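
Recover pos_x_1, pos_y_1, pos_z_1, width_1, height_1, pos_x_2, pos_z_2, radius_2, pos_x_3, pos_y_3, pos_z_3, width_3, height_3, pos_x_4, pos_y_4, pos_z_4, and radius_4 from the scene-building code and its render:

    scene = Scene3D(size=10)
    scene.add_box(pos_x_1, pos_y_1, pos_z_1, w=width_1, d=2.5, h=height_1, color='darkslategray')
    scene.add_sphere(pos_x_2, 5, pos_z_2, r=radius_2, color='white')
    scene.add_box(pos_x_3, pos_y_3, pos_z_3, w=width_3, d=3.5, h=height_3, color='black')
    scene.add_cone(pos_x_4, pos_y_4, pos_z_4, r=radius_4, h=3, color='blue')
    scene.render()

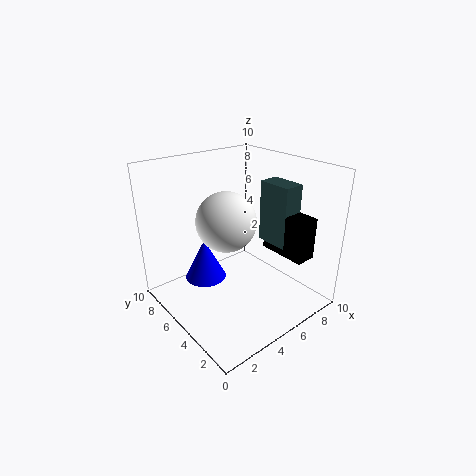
pos_x_1 = 7.5
pos_y_1 = 3
pos_z_1 = 4
width_1 = 1.5
height_1 = 4.5
pos_x_2 = 4
pos_z_2 = 6.5
radius_2 = 2
pos_x_3 = 7.5
pos_y_3 = 1.5
pos_z_3 = 3.5
width_3 = 1.5
height_3 = 3
pos_x_4 = 3.5
pos_y_4 = 7
pos_z_4 = 1.5
radius_4 = 1.5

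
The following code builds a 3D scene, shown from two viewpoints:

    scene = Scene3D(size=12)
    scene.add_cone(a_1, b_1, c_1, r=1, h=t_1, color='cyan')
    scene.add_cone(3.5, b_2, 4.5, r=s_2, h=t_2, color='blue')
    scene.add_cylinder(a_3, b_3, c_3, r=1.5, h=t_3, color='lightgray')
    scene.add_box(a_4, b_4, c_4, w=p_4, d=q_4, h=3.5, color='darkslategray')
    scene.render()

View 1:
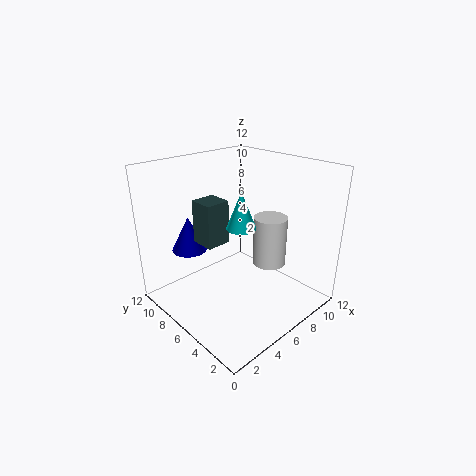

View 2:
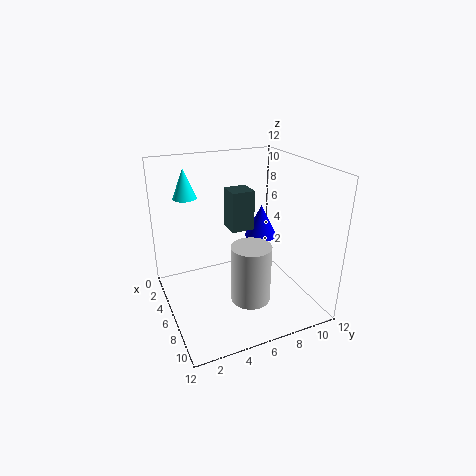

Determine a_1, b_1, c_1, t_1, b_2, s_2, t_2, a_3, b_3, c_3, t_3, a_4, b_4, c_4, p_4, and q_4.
a_1 = 3; b_1 = 2.5; c_1 = 9; t_1 = 2.5; b_2 = 9.5; s_2 = 1.5; t_2 = 3; a_3 = 9.5; b_3 = 5.5; c_3 = 2.5; t_3 = 4.5; a_4 = 3; b_4 = 6; c_4 = 6; p_4 = 2; q_4 = 2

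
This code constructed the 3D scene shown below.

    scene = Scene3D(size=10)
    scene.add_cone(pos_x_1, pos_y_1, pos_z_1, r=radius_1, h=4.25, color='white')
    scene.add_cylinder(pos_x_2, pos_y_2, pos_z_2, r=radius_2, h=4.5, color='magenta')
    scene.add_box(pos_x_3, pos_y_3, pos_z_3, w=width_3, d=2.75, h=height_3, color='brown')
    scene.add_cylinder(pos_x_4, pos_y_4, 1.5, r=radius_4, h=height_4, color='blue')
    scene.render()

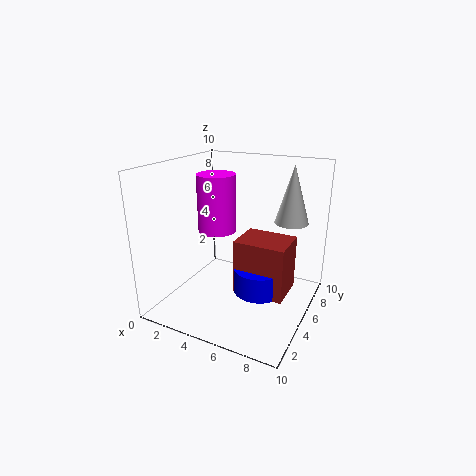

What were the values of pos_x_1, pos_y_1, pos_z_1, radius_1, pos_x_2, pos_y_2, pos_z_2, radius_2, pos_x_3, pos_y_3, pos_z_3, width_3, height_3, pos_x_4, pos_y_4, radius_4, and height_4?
pos_x_1 = 7.75, pos_y_1 = 8.25, pos_z_1 = 5.5, radius_1 = 1.25, pos_x_2 = 2, pos_y_2 = 7.25, pos_z_2 = 4.25, radius_2 = 1.5, pos_x_3 = 5.25, pos_y_3 = 3.75, pos_z_3 = 1.5, width_3 = 3.5, height_3 = 3.75, pos_x_4 = 6.75, pos_y_4 = 4.75, radius_4 = 1.75, height_4 = 1.75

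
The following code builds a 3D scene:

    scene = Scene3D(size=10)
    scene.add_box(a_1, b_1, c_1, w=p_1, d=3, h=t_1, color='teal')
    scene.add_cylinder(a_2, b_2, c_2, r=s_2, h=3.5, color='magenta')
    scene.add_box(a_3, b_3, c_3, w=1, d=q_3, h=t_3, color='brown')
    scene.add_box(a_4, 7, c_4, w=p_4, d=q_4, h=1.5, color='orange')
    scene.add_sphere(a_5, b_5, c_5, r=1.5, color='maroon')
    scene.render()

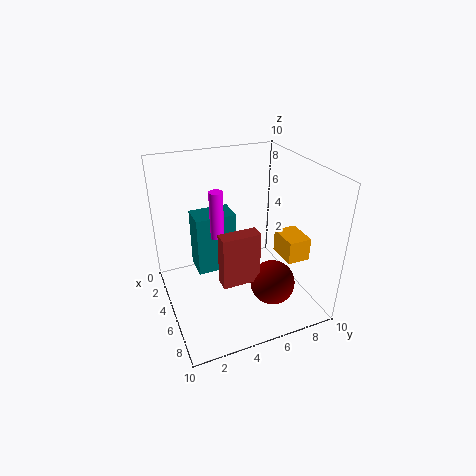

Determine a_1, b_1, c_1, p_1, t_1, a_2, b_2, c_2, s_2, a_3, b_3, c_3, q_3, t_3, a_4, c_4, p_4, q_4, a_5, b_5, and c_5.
a_1 = 1.5, b_1 = 2.5, c_1 = 1.5, p_1 = 2, t_1 = 4.5, a_2 = 3.5, b_2 = 4, c_2 = 4.5, s_2 = 0.5, a_3 = 6.5, b_3 = 3, c_3 = 3, q_3 = 2.5, t_3 = 3.5, a_4 = 6.5, c_4 = 4.5, p_4 = 2, q_4 = 1.5, a_5 = 7.5, b_5 = 6.5, c_5 = 2.5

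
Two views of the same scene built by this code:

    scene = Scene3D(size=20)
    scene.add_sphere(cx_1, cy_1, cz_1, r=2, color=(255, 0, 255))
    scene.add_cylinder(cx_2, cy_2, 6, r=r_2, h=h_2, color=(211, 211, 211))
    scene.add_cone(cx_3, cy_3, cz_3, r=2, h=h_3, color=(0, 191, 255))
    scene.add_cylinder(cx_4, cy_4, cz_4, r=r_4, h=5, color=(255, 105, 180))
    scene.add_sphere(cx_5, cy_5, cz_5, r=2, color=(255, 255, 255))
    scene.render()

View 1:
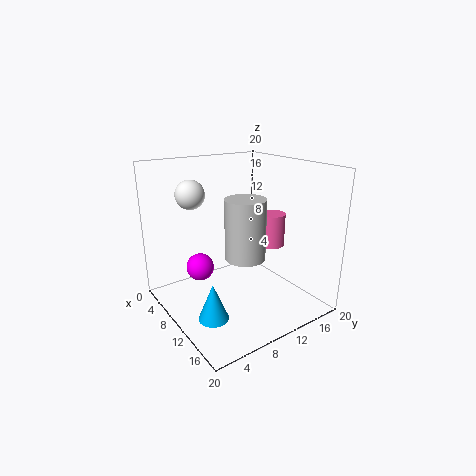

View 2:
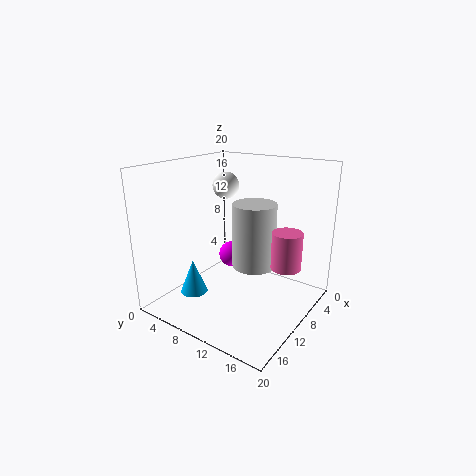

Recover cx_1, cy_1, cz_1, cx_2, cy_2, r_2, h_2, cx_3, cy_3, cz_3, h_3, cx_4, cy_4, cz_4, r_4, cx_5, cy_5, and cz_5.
cx_1 = 6, cy_1 = 6, cz_1 = 5, cx_2 = 9, cy_2 = 12, r_2 = 3, h_2 = 9, cx_3 = 13, cy_3 = 4, cz_3 = 1, h_3 = 5, cx_4 = 9, cy_4 = 17, cz_4 = 7, r_4 = 2, cx_5 = 6, cy_5 = 5, cz_5 = 16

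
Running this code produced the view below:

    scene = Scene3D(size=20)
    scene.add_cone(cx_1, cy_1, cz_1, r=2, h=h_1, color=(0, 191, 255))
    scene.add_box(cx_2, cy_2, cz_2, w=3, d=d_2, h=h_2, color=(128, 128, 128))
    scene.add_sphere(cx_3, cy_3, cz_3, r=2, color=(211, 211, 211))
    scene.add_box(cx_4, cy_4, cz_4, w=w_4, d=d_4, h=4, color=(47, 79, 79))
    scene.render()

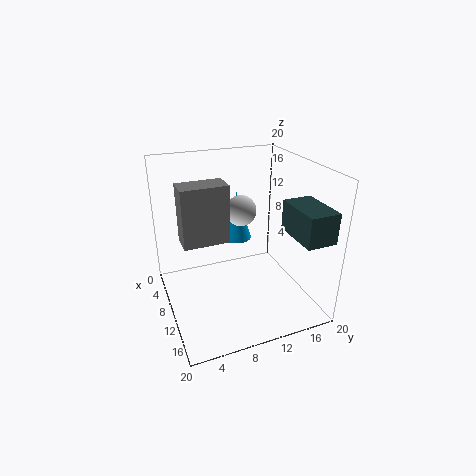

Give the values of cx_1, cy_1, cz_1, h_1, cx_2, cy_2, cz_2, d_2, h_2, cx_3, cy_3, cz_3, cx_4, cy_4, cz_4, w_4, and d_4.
cx_1 = 9.5; cy_1 = 10; cz_1 = 10; h_1 = 6.5; cx_2 = 12; cy_2 = 1.5; cz_2 = 12.5; d_2 = 5.5; h_2 = 7; cx_3 = 11; cy_3 = 10; cz_3 = 14.5; cx_4 = 13; cy_4 = 15; cz_4 = 12; w_4 = 6.5; d_4 = 4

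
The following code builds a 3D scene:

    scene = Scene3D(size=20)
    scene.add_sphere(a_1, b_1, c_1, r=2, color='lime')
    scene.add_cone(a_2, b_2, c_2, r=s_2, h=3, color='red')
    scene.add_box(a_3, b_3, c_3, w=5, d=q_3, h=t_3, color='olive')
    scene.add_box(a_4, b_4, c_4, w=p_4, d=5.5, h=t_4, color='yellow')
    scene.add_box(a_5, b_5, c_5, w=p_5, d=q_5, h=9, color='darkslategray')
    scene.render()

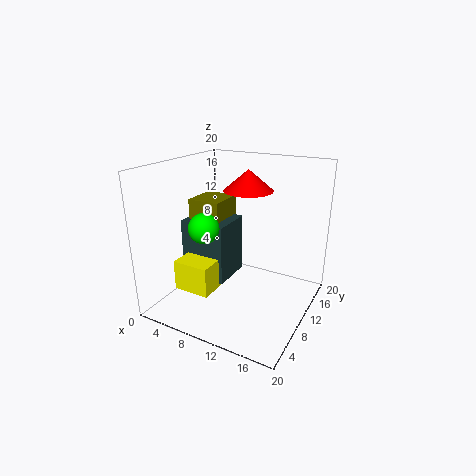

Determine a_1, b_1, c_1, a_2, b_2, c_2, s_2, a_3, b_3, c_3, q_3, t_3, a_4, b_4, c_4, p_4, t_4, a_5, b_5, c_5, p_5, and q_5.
a_1 = 7.5, b_1 = 5.5, c_1 = 12.5, a_2 = 10, b_2 = 13, c_2 = 16, s_2 = 3.5, a_3 = 1, b_3 = 11, c_3 = 7.5, q_3 = 5.5, t_3 = 6.5, a_4 = 1.5, b_4 = 6, c_4 = 1.5, p_4 = 5.5, t_4 = 4.5, a_5 = 0.5, b_5 = 9.5, c_5 = 2, p_5 = 7, q_5 = 6.5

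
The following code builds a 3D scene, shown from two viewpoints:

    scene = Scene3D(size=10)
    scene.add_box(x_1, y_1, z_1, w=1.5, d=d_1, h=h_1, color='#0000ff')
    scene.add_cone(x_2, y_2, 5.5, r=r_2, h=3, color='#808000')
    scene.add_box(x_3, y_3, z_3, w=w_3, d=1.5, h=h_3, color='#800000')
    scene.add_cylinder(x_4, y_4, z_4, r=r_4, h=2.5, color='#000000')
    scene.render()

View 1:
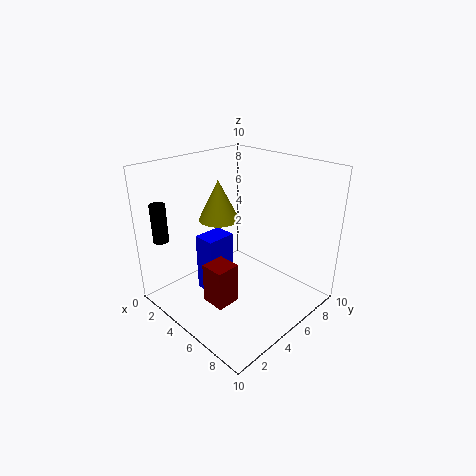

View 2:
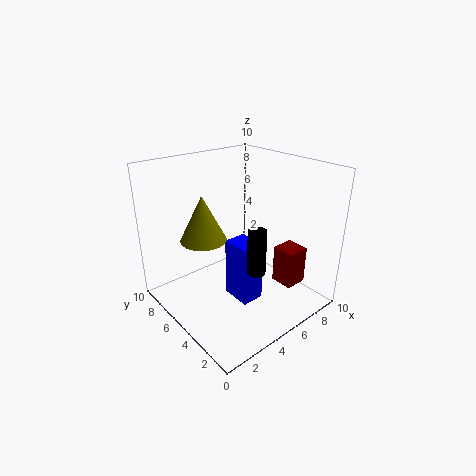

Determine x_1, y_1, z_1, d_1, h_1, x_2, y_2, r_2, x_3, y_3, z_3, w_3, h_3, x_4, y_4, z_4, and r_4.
x_1 = 3.5; y_1 = 2.5; z_1 = 1.5; d_1 = 2; h_1 = 4; x_2 = 2.5; y_2 = 5.5; r_2 = 1.5; x_3 = 6; y_3 = 1; z_3 = 2.5; w_3 = 1.5; h_3 = 2.5; x_4 = 2.5; y_4 = 0.5; z_4 = 5.5; r_4 = 0.5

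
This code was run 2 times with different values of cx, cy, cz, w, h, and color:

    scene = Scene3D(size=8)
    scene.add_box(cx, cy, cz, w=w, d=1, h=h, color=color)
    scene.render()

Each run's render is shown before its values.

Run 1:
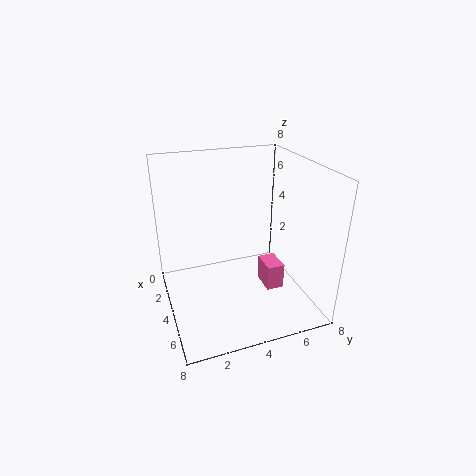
cx = 3.5; cy = 5.5; cz = 0.75; w = 1.5; h = 1.5; color = 'hotpink'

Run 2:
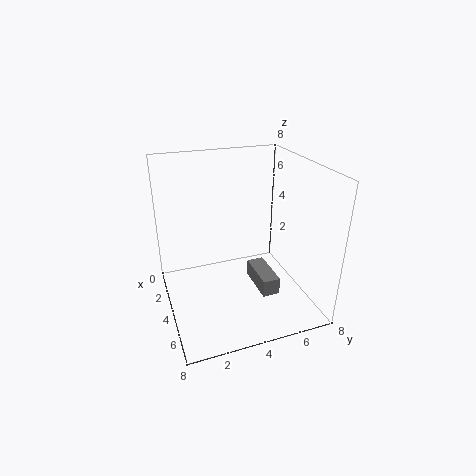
cx = 3; cy = 5; cz = 0.75; w = 2.5; h = 1; color = 'gray'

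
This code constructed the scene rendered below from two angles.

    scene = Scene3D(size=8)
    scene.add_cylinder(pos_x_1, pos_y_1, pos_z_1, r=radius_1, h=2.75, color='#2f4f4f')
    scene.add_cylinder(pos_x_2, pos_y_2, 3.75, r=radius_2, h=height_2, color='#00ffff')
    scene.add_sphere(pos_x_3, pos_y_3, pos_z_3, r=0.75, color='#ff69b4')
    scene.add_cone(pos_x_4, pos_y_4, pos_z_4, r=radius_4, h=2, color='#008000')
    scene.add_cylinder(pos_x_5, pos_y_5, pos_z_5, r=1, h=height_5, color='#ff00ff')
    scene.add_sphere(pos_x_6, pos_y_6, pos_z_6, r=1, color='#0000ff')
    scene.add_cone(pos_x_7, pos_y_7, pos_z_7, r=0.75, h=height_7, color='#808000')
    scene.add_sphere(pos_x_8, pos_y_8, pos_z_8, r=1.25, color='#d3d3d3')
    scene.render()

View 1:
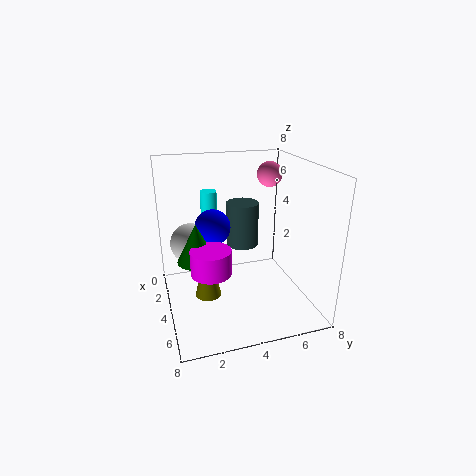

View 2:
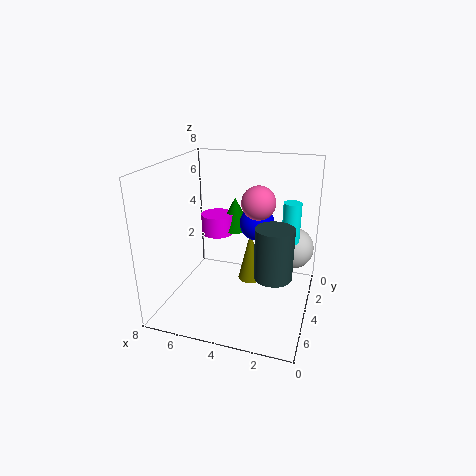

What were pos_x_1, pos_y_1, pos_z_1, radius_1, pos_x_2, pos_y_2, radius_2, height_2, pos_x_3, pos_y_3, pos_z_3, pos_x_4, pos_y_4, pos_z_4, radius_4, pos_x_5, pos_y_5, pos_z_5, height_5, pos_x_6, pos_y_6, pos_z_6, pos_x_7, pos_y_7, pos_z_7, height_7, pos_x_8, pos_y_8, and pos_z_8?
pos_x_1 = 1.75, pos_y_1 = 5, pos_z_1 = 2.5, radius_1 = 1, pos_x_2 = 1.25, pos_y_2 = 3, radius_2 = 0.5, height_2 = 2.25, pos_x_3 = 2.25, pos_y_3 = 6.5, pos_z_3 = 7, pos_x_4 = 5, pos_y_4 = 1.5, pos_z_4 = 3.5, radius_4 = 1, pos_x_5 = 6, pos_y_5 = 2, pos_z_5 = 3.25, height_5 = 1.25, pos_x_6 = 3.25, pos_y_6 = 2.75, pos_z_6 = 4.5, pos_x_7 = 3.75, pos_y_7 = 2.25, pos_z_7 = 0.5, height_7 = 3.25, pos_x_8 = 1.25, pos_y_8 = 1.75, pos_z_8 = 2.75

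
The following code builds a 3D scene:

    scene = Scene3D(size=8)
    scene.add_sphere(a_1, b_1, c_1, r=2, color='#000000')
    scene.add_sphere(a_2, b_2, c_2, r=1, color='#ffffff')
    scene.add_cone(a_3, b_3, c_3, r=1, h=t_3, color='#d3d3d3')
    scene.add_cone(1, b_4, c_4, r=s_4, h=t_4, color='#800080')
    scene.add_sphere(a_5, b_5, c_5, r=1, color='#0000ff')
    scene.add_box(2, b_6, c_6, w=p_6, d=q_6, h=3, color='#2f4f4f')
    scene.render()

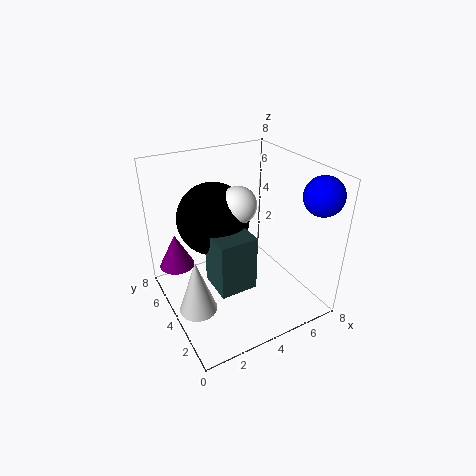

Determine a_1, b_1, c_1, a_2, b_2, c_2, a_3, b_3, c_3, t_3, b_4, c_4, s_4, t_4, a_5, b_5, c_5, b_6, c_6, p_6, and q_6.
a_1 = 3
b_1 = 5
c_1 = 5
a_2 = 4
b_2 = 4
c_2 = 6
a_3 = 1
b_3 = 3
c_3 = 1
t_3 = 3
b_4 = 6
c_4 = 2
s_4 = 1
t_4 = 2
a_5 = 7
b_5 = 1
c_5 = 7
b_6 = 2
c_6 = 2
p_6 = 2
q_6 = 2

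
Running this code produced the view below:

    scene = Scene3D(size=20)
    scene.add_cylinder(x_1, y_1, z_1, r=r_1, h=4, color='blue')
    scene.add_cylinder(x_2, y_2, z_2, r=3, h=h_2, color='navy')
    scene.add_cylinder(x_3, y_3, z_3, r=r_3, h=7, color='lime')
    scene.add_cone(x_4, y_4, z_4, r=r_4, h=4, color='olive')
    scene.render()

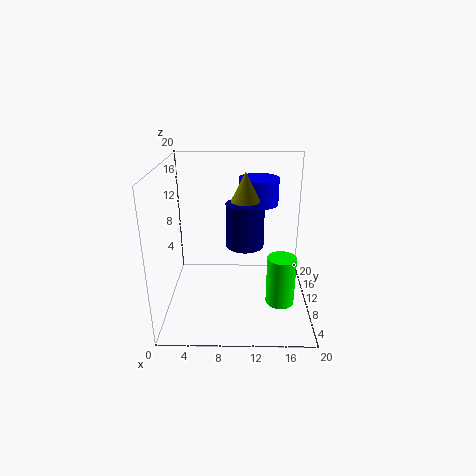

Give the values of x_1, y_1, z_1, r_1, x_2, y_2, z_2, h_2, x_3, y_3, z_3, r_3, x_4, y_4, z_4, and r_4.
x_1 = 13
y_1 = 16
z_1 = 13
r_1 = 3
x_2 = 11
y_2 = 16
z_2 = 6
h_2 = 7
x_3 = 16
y_3 = 8
z_3 = 1
r_3 = 2
x_4 = 11
y_4 = 11
z_4 = 15
r_4 = 2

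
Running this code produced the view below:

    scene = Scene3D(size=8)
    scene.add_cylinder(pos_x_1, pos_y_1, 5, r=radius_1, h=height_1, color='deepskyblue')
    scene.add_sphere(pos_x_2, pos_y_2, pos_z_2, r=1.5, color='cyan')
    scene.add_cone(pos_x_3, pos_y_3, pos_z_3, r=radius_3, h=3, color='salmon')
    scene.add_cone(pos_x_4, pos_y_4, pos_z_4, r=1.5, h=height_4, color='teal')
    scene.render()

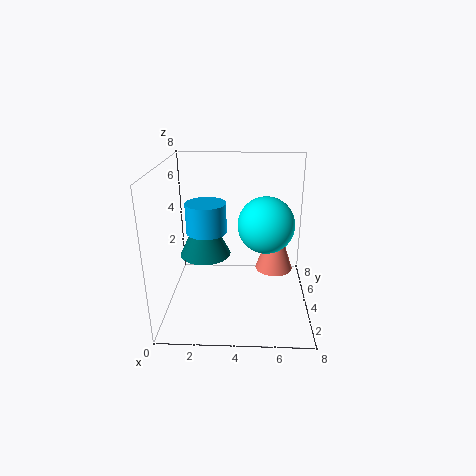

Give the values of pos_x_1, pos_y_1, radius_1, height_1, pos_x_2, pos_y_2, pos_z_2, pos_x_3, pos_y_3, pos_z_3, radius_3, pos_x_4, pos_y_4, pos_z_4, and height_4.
pos_x_1 = 2.5, pos_y_1 = 2.5, radius_1 = 1, height_1 = 1.5, pos_x_2 = 5.5, pos_y_2 = 3.5, pos_z_2 = 5, pos_x_3 = 6, pos_y_3 = 3.5, pos_z_3 = 2.5, radius_3 = 1, pos_x_4 = 2, pos_y_4 = 5, pos_z_4 = 2.5, height_4 = 3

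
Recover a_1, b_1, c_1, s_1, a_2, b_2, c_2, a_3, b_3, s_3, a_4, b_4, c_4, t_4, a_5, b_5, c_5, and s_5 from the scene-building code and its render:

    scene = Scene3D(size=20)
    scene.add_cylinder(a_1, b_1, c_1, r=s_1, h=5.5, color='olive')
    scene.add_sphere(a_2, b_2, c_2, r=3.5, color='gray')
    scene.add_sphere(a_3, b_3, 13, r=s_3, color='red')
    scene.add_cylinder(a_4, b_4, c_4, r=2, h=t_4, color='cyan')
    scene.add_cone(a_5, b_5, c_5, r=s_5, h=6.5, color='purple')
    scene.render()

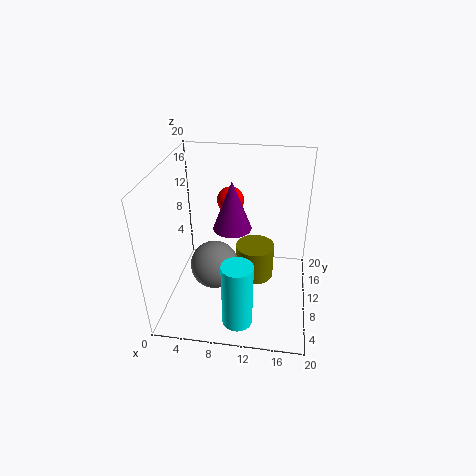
a_1 = 12; b_1 = 14.5; c_1 = 0.5; s_1 = 3; a_2 = 6.5; b_2 = 10; c_2 = 5; a_3 = 8; b_3 = 15.5; s_3 = 2; a_4 = 11; b_4 = 3; c_4 = 1.5; t_4 = 9; a_5 = 9.5; b_5 = 8.5; c_5 = 12.5; s_5 = 2.5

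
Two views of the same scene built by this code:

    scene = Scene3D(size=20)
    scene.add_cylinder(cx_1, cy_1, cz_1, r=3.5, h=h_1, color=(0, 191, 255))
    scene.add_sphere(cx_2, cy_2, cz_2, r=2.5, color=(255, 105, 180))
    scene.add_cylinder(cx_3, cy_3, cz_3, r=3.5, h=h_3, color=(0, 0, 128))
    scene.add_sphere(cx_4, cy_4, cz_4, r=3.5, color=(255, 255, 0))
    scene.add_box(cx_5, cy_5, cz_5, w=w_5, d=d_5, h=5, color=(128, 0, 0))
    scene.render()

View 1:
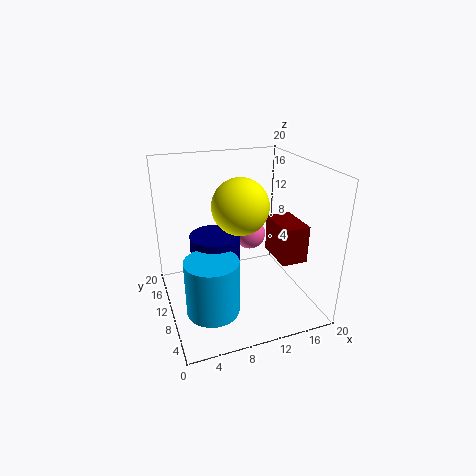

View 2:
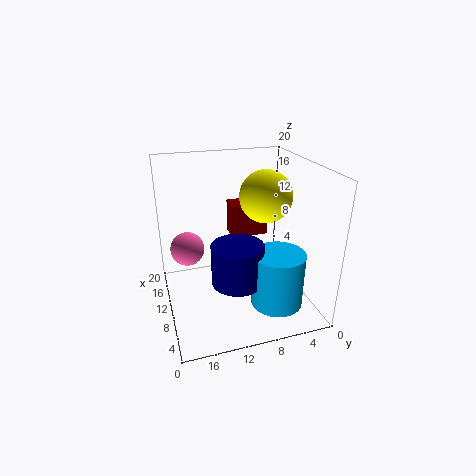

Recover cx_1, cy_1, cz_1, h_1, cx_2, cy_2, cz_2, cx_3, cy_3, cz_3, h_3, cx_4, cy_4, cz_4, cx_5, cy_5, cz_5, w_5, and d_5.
cx_1 = 5, cy_1 = 6, cz_1 = 2, h_1 = 7.5, cx_2 = 14.5, cy_2 = 16.5, cz_2 = 7, cx_3 = 7, cy_3 = 11, cz_3 = 5, h_3 = 5.5, cx_4 = 9, cy_4 = 6.5, cz_4 = 16, cx_5 = 14, cy_5 = 4, cz_5 = 8, w_5 = 3.5, d_5 = 5.5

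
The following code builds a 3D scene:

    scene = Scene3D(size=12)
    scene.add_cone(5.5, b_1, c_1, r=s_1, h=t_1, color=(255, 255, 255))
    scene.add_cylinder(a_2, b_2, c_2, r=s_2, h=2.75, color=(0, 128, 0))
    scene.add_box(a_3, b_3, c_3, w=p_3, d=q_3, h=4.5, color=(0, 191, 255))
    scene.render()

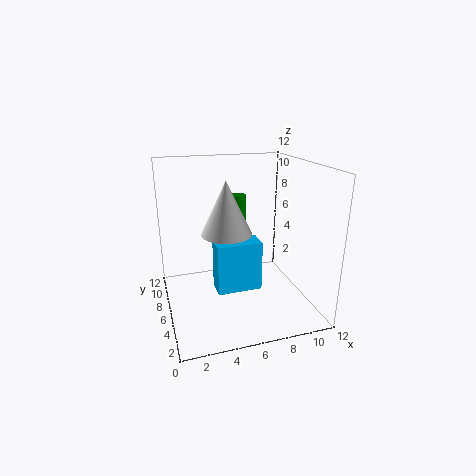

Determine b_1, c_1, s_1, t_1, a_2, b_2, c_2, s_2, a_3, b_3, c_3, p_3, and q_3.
b_1 = 7.75, c_1 = 5.75, s_1 = 2.25, t_1 = 4.75, a_2 = 6.75, b_2 = 8.5, c_2 = 6.25, s_2 = 0.75, a_3 = 4.25, b_3 = 6, c_3 = 0.75, p_3 = 4, q_3 = 2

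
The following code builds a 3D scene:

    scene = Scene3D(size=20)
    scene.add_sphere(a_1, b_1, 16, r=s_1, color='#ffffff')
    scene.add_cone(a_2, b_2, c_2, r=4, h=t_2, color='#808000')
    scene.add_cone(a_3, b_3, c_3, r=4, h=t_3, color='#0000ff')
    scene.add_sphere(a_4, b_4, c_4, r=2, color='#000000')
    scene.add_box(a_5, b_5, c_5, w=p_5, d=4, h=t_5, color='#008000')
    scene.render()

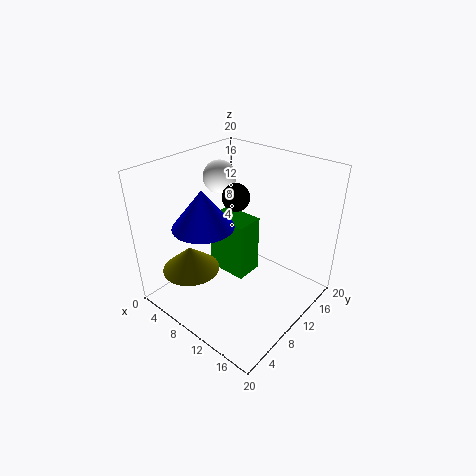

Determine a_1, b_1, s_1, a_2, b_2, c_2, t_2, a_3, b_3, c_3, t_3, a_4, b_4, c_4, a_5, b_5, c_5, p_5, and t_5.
a_1 = 3
b_1 = 14
s_1 = 2.5
a_2 = 5.5
b_2 = 5
c_2 = 5.5
t_2 = 3.5
a_3 = 8
b_3 = 5.5
c_3 = 13
t_3 = 5
a_4 = 7.5
b_4 = 12.5
c_4 = 14.5
a_5 = 5
b_5 = 9.5
c_5 = 3.5
p_5 = 6
t_5 = 8.5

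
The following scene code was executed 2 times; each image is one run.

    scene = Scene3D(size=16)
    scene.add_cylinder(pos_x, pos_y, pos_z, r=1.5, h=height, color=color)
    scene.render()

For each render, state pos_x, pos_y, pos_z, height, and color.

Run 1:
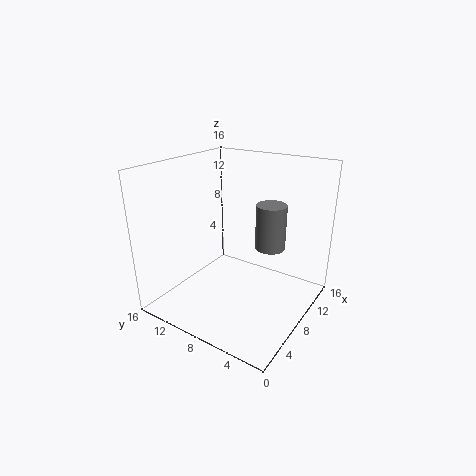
pos_x = 7
pos_y = 3.5
pos_z = 8.5
height = 4.5
color = 'gray'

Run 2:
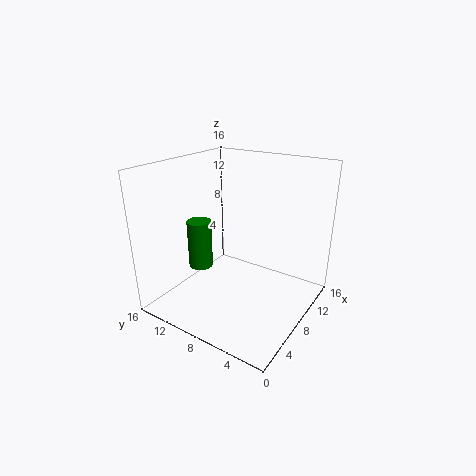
pos_x = 8.5
pos_y = 14
pos_z = 2.5
height = 6
color = 'green'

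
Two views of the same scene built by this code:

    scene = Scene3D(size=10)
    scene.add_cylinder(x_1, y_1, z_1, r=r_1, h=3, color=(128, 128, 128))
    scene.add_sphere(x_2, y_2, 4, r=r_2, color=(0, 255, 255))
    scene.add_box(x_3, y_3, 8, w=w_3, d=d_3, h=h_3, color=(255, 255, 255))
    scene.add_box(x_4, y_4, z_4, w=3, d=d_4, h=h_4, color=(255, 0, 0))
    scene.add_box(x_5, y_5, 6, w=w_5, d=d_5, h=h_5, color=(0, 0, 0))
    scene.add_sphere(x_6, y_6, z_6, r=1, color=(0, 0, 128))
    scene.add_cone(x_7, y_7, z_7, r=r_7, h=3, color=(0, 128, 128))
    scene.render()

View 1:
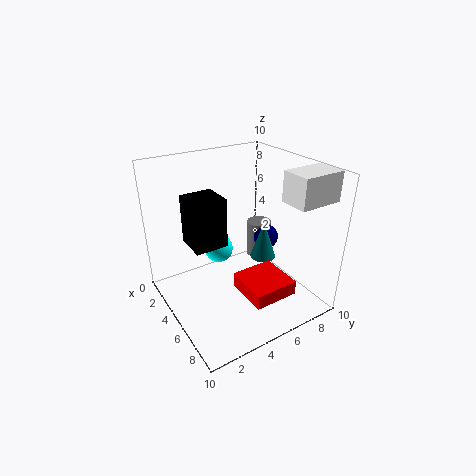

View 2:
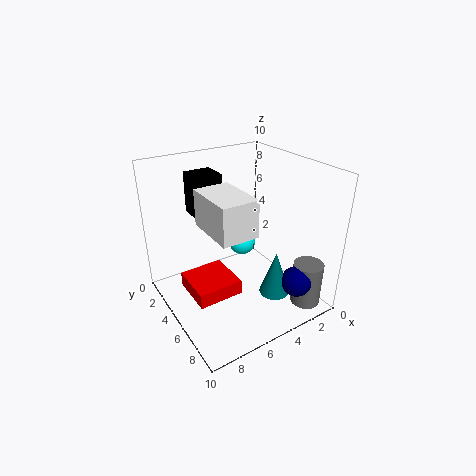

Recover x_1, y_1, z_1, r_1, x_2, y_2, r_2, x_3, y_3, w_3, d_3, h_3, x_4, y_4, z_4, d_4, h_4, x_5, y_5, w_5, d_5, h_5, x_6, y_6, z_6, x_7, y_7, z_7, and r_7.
x_1 = 2
y_1 = 9
z_1 = 1
r_1 = 1
x_2 = 4
y_2 = 4
r_2 = 1
x_3 = 7
y_3 = 7
w_3 = 2
d_3 = 3
h_3 = 2
x_4 = 6
y_4 = 4
z_4 = 2
d_4 = 3
h_4 = 1
x_5 = 5
y_5 = 1
w_5 = 2
d_5 = 2
h_5 = 3
x_6 = 3
y_6 = 9
z_6 = 3
x_7 = 4
y_7 = 8
z_7 = 2
r_7 = 1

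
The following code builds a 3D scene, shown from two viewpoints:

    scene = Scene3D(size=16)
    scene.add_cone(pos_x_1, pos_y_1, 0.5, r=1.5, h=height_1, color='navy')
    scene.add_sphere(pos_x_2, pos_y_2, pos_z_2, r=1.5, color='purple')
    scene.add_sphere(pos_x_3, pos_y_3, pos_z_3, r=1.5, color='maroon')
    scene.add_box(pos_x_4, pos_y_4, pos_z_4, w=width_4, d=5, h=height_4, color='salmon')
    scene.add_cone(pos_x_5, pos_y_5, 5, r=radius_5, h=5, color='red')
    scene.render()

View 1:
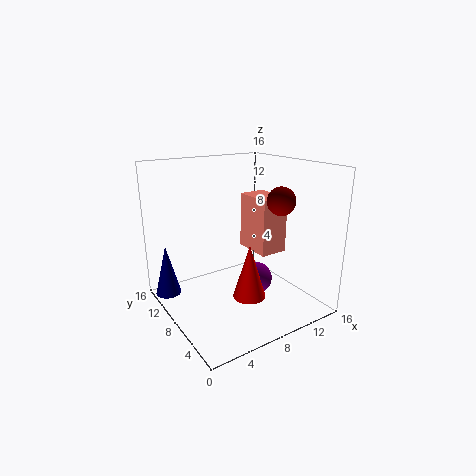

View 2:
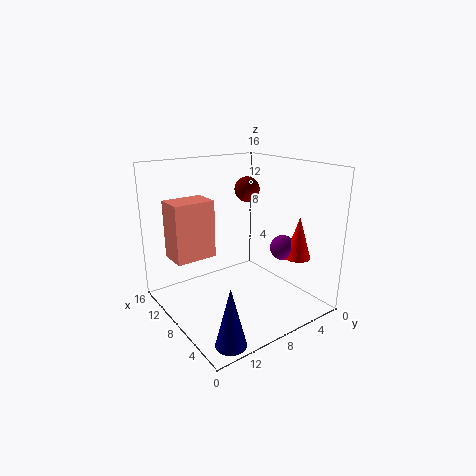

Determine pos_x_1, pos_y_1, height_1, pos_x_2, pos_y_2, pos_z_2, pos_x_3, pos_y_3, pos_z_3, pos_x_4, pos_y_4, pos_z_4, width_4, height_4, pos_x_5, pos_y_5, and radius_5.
pos_x_1 = 1.5, pos_y_1 = 13.5, height_1 = 6, pos_x_2 = 6.5, pos_y_2 = 2.5, pos_z_2 = 6, pos_x_3 = 11, pos_y_3 = 4.5, pos_z_3 = 12.5, pos_x_4 = 12, pos_y_4 = 8.5, pos_z_4 = 4.5, width_4 = 3.5, height_4 = 7, pos_x_5 = 5, pos_y_5 = 1.5, radius_5 = 1.5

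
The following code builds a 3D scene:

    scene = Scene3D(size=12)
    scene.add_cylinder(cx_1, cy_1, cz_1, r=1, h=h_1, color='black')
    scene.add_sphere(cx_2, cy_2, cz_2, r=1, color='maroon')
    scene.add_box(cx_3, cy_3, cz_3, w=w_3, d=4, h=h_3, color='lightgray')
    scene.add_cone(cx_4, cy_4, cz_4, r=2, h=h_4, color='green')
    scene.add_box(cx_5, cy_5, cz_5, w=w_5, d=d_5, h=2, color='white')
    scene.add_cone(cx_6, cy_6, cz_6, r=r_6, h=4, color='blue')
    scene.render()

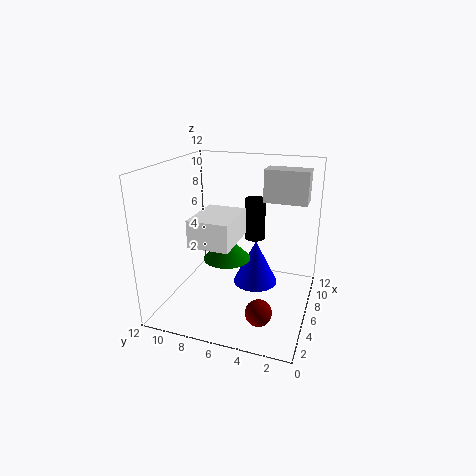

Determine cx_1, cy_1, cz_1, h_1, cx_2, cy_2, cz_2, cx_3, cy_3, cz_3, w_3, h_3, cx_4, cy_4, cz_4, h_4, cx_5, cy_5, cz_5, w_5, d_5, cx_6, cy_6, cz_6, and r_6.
cx_1 = 11
cy_1 = 6
cz_1 = 4
h_1 = 4
cx_2 = 2
cy_2 = 3
cz_2 = 2
cx_3 = 10
cy_3 = 1
cz_3 = 8
w_3 = 2
h_3 = 3
cx_4 = 6
cy_4 = 7
cz_4 = 4
h_4 = 2
cx_5 = 1
cy_5 = 5
cz_5 = 7
w_5 = 4
d_5 = 3
cx_6 = 8
cy_6 = 5
cz_6 = 1
r_6 = 2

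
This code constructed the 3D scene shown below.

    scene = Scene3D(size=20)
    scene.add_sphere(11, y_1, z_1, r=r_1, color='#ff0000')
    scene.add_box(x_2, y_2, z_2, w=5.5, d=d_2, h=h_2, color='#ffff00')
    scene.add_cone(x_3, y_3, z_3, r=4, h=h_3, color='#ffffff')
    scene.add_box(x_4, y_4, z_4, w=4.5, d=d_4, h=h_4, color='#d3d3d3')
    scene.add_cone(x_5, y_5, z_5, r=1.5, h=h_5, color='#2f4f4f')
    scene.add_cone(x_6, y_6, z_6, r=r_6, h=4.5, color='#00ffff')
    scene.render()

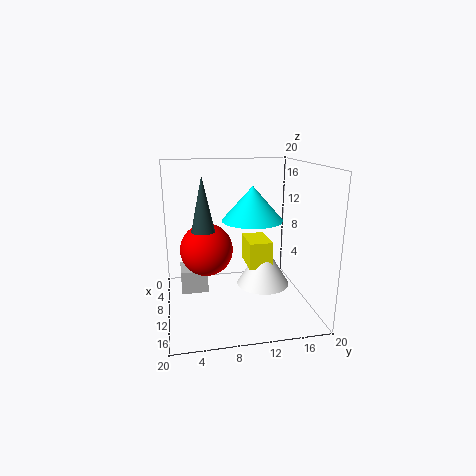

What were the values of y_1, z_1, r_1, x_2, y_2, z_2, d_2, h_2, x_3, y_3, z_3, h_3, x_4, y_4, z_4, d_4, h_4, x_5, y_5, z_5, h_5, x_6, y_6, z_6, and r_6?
y_1 = 5.5, z_1 = 9, r_1 = 3.5, x_2 = 3.5, y_2 = 12, z_2 = 4.5, d_2 = 3.5, h_2 = 4, x_3 = 7.5, y_3 = 14.5, z_3 = 1.5, h_3 = 6.5, x_4 = 2.5, y_4 = 2, z_4 = 0.5, d_4 = 4, h_4 = 3.5, x_5 = 12.5, y_5 = 5, z_5 = 12, h_5 = 7, x_6 = 12, y_6 = 11.5, z_6 = 13, r_6 = 4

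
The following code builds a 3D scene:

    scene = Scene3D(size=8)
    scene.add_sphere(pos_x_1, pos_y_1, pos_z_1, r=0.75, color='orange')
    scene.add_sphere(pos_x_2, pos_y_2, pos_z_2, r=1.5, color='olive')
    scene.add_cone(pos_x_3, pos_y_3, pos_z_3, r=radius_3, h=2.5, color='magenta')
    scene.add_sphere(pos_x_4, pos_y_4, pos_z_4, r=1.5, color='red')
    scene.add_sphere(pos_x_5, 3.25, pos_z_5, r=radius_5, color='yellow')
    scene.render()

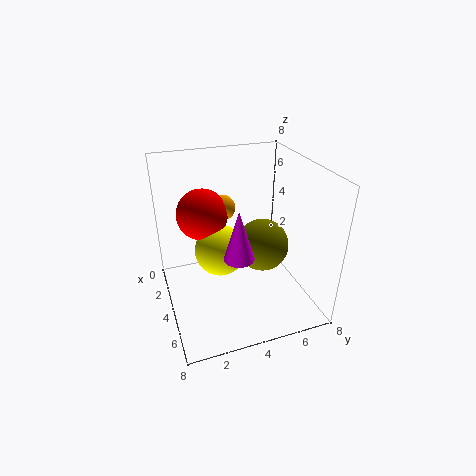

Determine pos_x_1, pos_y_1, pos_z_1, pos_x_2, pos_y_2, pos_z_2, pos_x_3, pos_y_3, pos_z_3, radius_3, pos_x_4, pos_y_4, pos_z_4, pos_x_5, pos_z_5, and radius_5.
pos_x_1 = 2
pos_y_1 = 3.75
pos_z_1 = 5
pos_x_2 = 4
pos_y_2 = 5.5
pos_z_2 = 3.25
pos_x_3 = 6.25
pos_y_3 = 3.25
pos_z_3 = 4.25
radius_3 = 0.75
pos_x_4 = 2
pos_y_4 = 2.5
pos_z_4 = 4.75
pos_x_5 = 3
pos_z_5 = 2.75
radius_5 = 1.5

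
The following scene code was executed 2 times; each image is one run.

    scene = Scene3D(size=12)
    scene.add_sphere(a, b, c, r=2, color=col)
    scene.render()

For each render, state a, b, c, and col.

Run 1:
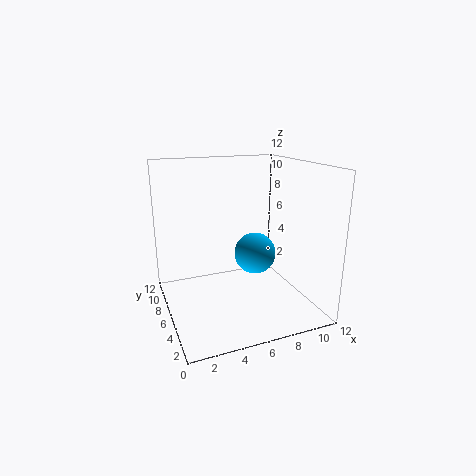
a = 9, b = 9, c = 3, col = 'deepskyblue'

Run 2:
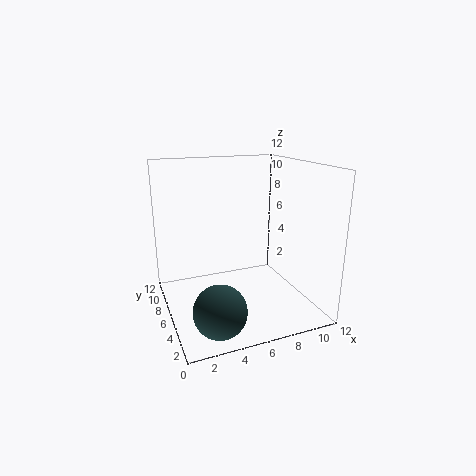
a = 3, b = 2, c = 2, col = 'darkslategray'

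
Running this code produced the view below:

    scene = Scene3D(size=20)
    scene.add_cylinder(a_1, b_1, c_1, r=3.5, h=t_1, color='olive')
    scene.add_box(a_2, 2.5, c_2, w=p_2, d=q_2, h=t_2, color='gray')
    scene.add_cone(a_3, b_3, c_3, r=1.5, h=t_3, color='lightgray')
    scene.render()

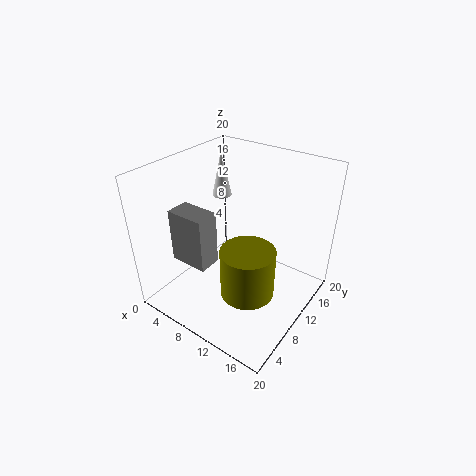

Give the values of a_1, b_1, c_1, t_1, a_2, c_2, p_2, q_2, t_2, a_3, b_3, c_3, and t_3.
a_1 = 14; b_1 = 6.5; c_1 = 5; t_1 = 6.5; a_2 = 5; c_2 = 9; p_2 = 5; q_2 = 3; t_2 = 7; a_3 = 3; b_3 = 15.5; c_3 = 12.5; t_3 = 7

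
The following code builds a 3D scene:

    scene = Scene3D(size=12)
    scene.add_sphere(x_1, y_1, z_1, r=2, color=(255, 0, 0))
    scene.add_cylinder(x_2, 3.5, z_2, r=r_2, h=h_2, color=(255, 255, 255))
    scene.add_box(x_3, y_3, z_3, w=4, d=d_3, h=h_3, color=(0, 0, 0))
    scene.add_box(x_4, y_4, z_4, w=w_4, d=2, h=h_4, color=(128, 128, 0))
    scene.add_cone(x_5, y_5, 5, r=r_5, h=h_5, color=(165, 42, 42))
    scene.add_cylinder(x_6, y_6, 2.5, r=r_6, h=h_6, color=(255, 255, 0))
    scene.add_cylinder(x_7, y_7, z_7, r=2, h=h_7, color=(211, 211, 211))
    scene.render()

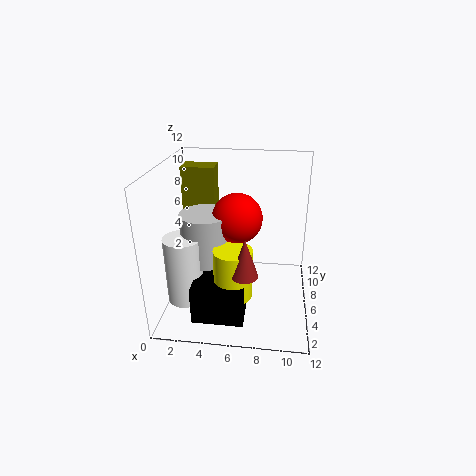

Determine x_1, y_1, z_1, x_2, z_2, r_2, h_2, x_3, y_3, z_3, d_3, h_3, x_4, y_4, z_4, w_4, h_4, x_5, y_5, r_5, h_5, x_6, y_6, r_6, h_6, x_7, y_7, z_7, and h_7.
x_1 = 6, y_1 = 5.5, z_1 = 8, x_2 = 2, z_2 = 1.5, r_2 = 1.5, h_2 = 5.5, x_3 = 3, y_3 = 1, z_3 = 1, d_3 = 3, h_3 = 3, x_4 = 0.5, y_4 = 9, z_4 = 5.5, w_4 = 3, h_4 = 5.5, x_5 = 7, y_5 = 2, r_5 = 1, h_5 = 3, x_6 = 6, y_6 = 3, r_6 = 1.5, h_6 = 4, x_7 = 3.5, y_7 = 5, z_7 = 4.5, h_7 = 4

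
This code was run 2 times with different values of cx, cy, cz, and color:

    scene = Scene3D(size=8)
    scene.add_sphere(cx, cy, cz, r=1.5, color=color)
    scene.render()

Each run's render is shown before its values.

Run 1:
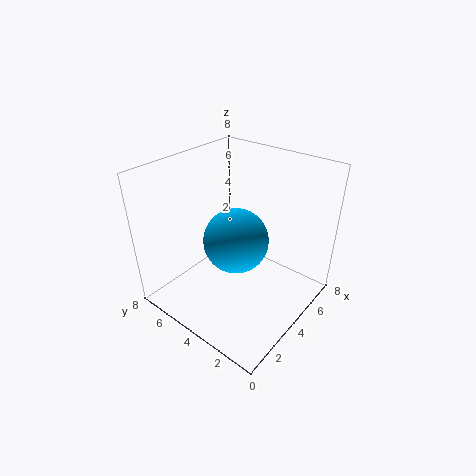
cx = 2; cy = 2.5; cz = 5.5; color = 'deepskyblue'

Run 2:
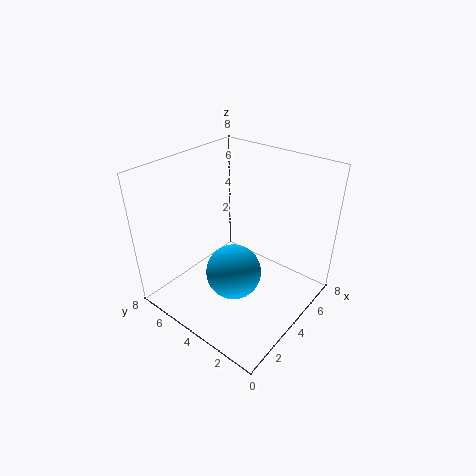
cx = 3; cy = 3.5; cz = 2.5; color = 'deepskyblue'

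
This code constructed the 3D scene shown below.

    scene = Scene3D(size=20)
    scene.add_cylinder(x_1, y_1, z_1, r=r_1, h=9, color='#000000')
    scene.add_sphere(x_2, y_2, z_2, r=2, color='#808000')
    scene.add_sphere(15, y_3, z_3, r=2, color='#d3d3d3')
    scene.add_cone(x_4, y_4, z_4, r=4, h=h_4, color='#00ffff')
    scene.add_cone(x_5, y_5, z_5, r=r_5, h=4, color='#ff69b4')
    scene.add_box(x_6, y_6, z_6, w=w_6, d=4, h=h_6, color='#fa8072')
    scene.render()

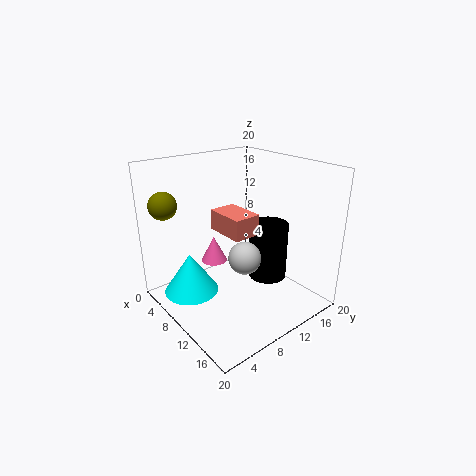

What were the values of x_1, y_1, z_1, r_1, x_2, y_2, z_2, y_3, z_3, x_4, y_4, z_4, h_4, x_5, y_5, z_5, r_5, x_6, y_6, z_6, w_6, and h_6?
x_1 = 9
y_1 = 17
z_1 = 1
r_1 = 3
x_2 = 2
y_2 = 3
z_2 = 14
y_3 = 7
z_3 = 10
x_4 = 5
y_4 = 5
z_4 = 1
h_4 = 6
x_5 = 4
y_5 = 10
z_5 = 4
r_5 = 2
x_6 = 5
y_6 = 9
z_6 = 10
w_6 = 6
h_6 = 3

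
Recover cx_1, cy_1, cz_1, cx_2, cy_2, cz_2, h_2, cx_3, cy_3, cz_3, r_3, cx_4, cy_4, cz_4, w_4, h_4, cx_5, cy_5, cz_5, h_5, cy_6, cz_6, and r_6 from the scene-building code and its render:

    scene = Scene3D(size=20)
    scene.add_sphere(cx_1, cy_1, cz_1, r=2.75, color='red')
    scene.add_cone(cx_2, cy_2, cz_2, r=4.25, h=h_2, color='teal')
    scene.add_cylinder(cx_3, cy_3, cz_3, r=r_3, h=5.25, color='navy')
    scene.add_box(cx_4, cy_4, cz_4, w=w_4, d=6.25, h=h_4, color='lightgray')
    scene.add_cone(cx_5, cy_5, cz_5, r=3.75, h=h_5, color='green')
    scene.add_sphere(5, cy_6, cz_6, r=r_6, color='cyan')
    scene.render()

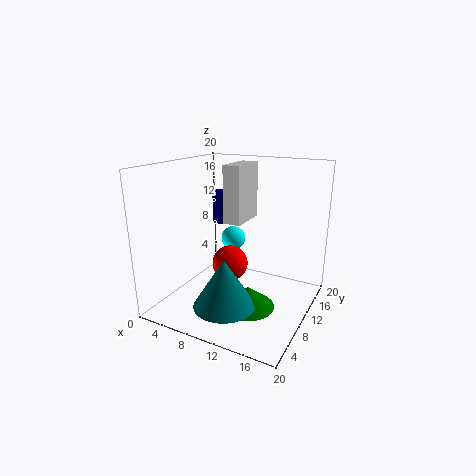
cx_1 = 7, cy_1 = 13, cz_1 = 4.25, cx_2 = 10, cy_2 = 6, cz_2 = 1.5, h_2 = 6.75, cx_3 = 2.5, cy_3 = 18.25, cz_3 = 9, r_3 = 1.5, cx_4 = 5.75, cy_4 = 13.25, cz_4 = 10.5, w_4 = 2.75, h_4 = 8.75, cx_5 = 12.25, cy_5 = 8.75, cz_5 = 0.5, h_5 = 3, cy_6 = 17.75, cz_6 = 6.5, r_6 = 2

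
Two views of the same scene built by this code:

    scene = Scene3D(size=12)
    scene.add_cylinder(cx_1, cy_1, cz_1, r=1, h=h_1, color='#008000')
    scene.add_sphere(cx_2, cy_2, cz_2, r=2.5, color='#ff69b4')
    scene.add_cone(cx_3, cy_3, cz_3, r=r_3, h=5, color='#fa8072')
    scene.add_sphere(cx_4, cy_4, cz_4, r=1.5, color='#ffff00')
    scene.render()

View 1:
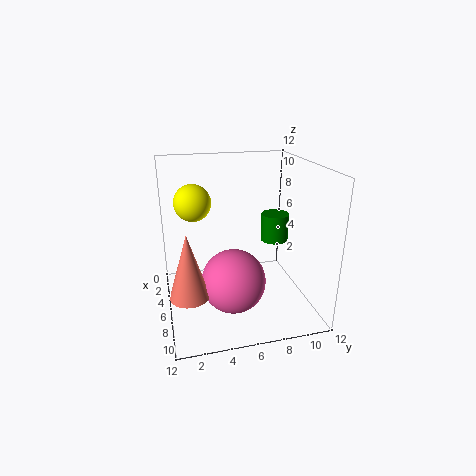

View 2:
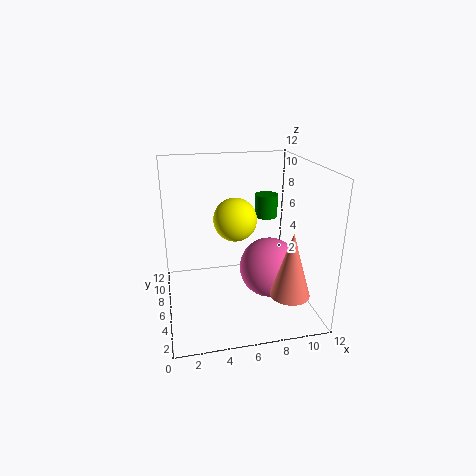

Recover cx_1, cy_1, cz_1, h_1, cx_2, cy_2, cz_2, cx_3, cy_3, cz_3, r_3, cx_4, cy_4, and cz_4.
cx_1 = 9; cy_1 = 8; cz_1 = 7; h_1 = 2; cx_2 = 8.5; cy_2 = 5; cz_2 = 3.5; cx_3 = 9; cy_3 = 1.5; cz_3 = 3; r_3 = 1.5; cx_4 = 5; cy_4 = 2.5; cz_4 = 9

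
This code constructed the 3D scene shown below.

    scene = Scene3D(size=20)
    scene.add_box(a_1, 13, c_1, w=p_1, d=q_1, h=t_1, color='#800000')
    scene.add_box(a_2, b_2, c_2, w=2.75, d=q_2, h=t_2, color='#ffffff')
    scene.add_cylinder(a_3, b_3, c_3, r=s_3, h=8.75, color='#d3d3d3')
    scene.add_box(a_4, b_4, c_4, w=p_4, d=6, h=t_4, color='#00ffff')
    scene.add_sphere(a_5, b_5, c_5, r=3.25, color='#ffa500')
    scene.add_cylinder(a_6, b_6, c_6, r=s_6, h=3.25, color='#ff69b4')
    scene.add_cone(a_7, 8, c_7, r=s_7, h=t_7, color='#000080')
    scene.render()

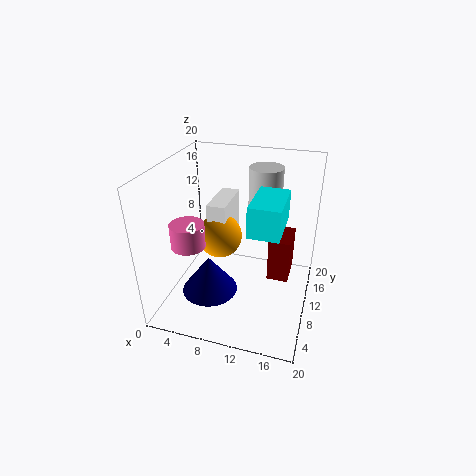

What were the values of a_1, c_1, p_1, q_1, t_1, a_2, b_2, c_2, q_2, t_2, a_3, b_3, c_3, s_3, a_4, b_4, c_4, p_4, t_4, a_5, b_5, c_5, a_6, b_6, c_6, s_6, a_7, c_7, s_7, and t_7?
a_1 = 13.75; c_1 = 1.5; p_1 = 3.25; q_1 = 5.25; t_1 = 6.75; a_2 = 5; b_2 = 11; c_2 = 6; q_2 = 7; t_2 = 7.75; a_3 = 12.25; b_3 = 16.5; c_3 = 9.5; s_3 = 2.5; a_4 = 13.5; b_4 = 1.5; c_4 = 15.5; p_4 = 3.5; t_4 = 3.5; a_5 = 6.5; b_5 = 12.25; c_5 = 8.5; a_6 = 4.5; b_6 = 5.75; c_6 = 10.25; s_6 = 2.25; a_7 = 6.25; c_7 = 1.75; s_7 = 4; t_7 = 5.5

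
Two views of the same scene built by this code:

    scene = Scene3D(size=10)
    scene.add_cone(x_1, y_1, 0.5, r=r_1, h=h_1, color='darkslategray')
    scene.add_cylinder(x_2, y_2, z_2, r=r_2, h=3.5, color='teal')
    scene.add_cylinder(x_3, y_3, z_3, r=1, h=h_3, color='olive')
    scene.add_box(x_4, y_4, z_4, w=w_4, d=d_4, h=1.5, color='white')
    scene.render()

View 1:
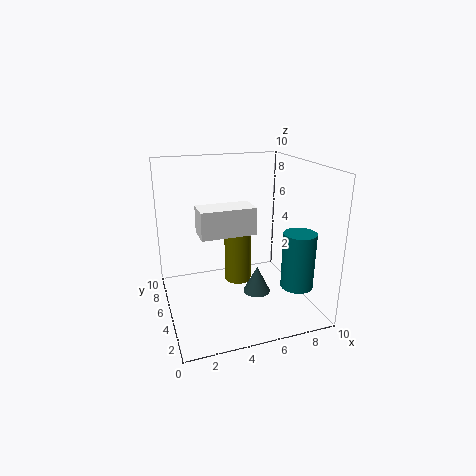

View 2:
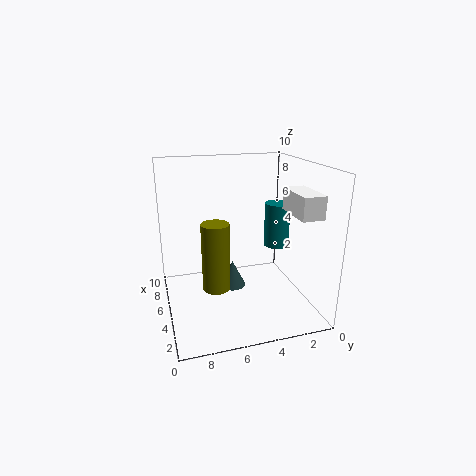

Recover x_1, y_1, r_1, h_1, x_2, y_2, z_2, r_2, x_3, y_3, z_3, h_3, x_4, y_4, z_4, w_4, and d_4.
x_1 = 6.5, y_1 = 5, r_1 = 1, h_1 = 2, x_2 = 7.5, y_2 = 1, z_2 = 3, r_2 = 1, x_3 = 5.5, y_3 = 6.5, z_3 = 1, h_3 = 5, x_4 = 1.5, y_4 = 0.5, z_4 = 7, w_4 = 3, d_4 = 1.5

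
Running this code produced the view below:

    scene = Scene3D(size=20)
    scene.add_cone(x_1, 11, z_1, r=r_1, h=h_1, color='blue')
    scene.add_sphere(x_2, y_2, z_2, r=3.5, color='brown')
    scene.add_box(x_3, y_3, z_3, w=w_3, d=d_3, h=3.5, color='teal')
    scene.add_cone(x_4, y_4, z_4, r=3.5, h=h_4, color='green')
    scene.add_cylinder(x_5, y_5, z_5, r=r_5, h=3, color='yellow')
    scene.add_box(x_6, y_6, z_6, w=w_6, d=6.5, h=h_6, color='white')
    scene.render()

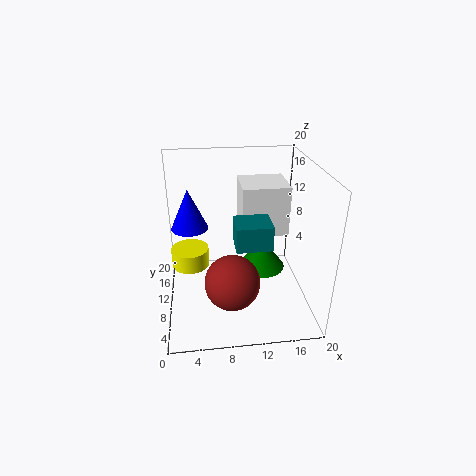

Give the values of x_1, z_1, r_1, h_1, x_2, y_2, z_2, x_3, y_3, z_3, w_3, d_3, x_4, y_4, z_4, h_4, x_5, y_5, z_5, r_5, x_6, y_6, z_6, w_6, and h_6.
x_1 = 3.5
z_1 = 11.5
r_1 = 2.5
h_1 = 5.5
x_2 = 8.5
y_2 = 4
z_2 = 7
x_3 = 9.5
y_3 = 7.5
z_3 = 9
w_3 = 5
d_3 = 4.5
x_4 = 14
y_4 = 12.5
z_4 = 3.5
h_4 = 4.5
x_5 = 3
y_5 = 16.5
z_5 = 2
r_5 = 3
x_6 = 11
y_6 = 12.5
z_6 = 8.5
w_6 = 7
h_6 = 7.5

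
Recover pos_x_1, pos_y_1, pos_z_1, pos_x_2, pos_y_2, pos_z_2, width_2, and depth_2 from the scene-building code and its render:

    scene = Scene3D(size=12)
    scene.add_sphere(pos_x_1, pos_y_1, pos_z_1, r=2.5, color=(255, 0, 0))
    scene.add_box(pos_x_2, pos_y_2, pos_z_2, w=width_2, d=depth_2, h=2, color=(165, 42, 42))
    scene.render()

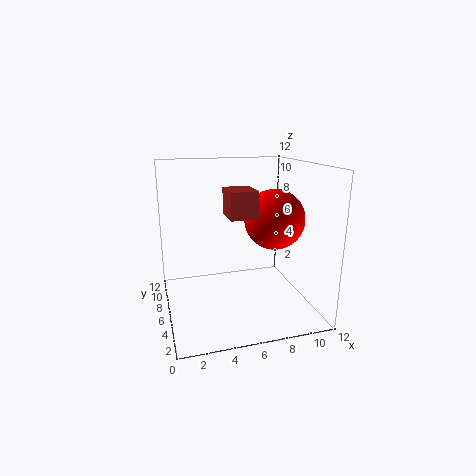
pos_x_1 = 9, pos_y_1 = 5.5, pos_z_1 = 7.5, pos_x_2 = 4.5, pos_y_2 = 2.5, pos_z_2 = 8.5, width_2 = 2, depth_2 = 2.5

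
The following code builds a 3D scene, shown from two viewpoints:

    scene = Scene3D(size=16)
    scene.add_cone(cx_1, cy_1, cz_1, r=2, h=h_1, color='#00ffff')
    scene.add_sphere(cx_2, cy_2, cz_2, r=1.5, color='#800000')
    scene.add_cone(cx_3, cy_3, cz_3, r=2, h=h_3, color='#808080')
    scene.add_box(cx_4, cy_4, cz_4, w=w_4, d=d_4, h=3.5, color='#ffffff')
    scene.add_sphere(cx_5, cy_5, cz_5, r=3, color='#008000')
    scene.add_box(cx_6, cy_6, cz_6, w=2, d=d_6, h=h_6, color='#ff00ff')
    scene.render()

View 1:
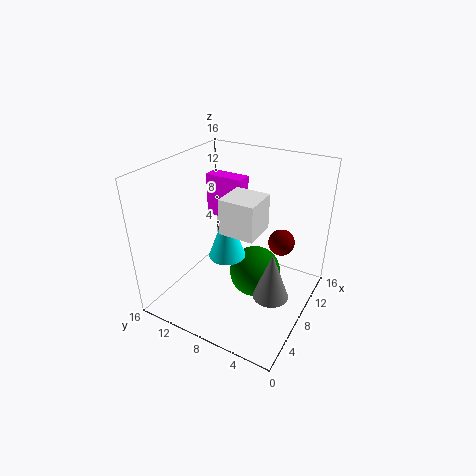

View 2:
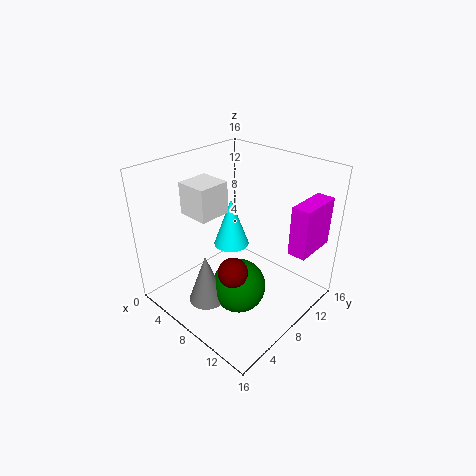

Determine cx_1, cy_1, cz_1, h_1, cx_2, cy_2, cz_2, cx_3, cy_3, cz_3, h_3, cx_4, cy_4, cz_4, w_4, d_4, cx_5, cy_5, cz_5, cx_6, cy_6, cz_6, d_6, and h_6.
cx_1 = 6.5; cy_1 = 8.5; cz_1 = 6.5; h_1 = 5.5; cx_2 = 11; cy_2 = 4; cz_2 = 7; cx_3 = 7.5; cy_3 = 3.5; cz_3 = 2; h_3 = 5.5; cx_4 = 3.5; cy_4 = 4; cz_4 = 11; w_4 = 3.5; d_4 = 3.5; cx_5 = 9.5; cy_5 = 6.5; cz_5 = 3; cx_6 = 13; cy_6 = 10.5; cz_6 = 7; d_6 = 5; h_6 = 5.5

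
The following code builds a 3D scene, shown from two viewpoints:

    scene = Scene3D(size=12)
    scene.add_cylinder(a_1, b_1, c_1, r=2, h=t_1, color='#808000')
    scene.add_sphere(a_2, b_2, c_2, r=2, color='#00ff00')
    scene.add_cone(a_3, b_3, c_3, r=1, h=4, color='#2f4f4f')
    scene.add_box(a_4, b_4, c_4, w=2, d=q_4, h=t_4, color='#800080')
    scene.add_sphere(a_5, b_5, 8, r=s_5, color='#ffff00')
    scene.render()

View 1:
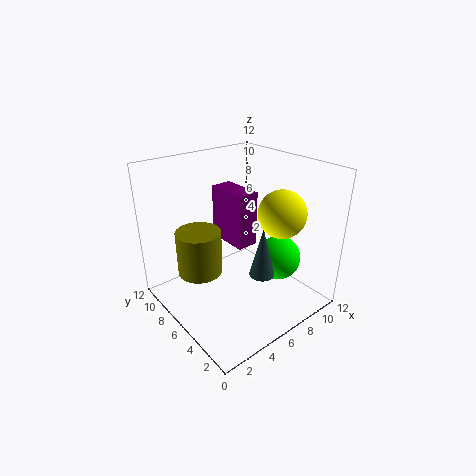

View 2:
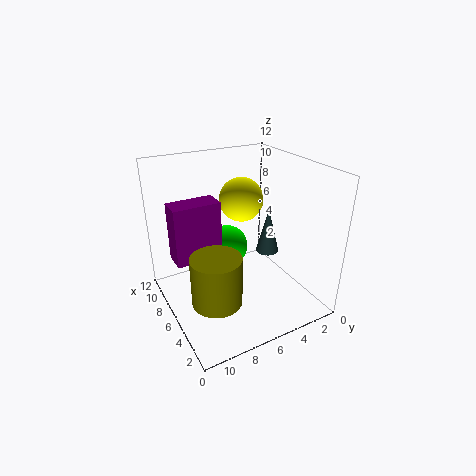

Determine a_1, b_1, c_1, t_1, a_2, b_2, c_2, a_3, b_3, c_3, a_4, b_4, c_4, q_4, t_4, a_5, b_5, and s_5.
a_1 = 4
b_1 = 9
c_1 = 2
t_1 = 4
a_2 = 10
b_2 = 5
c_2 = 3
a_3 = 6
b_3 = 3
c_3 = 4
a_4 = 7
b_4 = 7
c_4 = 4
q_4 = 4
t_4 = 5
a_5 = 9
b_5 = 4
s_5 = 2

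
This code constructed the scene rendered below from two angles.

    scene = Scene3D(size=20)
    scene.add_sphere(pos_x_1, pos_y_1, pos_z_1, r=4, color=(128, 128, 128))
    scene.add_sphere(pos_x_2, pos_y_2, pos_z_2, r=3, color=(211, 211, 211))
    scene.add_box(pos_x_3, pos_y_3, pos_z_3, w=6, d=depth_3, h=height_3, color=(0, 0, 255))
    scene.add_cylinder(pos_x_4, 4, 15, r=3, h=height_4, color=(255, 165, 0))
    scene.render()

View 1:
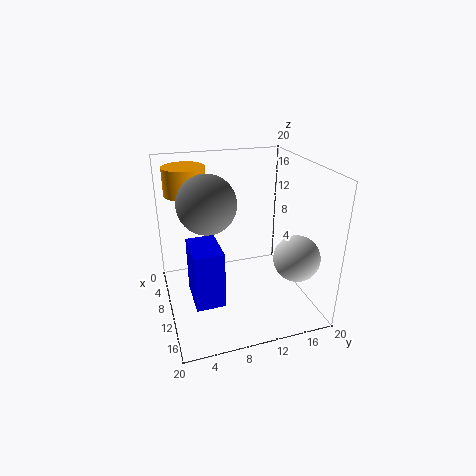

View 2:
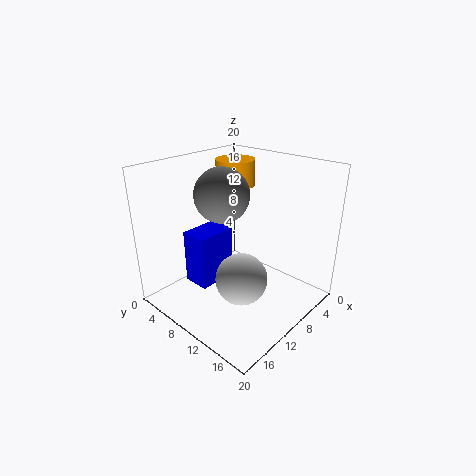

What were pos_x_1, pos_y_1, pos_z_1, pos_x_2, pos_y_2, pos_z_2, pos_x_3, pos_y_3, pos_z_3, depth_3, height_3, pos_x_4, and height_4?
pos_x_1 = 9, pos_y_1 = 6, pos_z_1 = 15, pos_x_2 = 16, pos_y_2 = 16, pos_z_2 = 9, pos_x_3 = 8, pos_y_3 = 3, pos_z_3 = 2, depth_3 = 4, height_3 = 8, pos_x_4 = 4, height_4 = 4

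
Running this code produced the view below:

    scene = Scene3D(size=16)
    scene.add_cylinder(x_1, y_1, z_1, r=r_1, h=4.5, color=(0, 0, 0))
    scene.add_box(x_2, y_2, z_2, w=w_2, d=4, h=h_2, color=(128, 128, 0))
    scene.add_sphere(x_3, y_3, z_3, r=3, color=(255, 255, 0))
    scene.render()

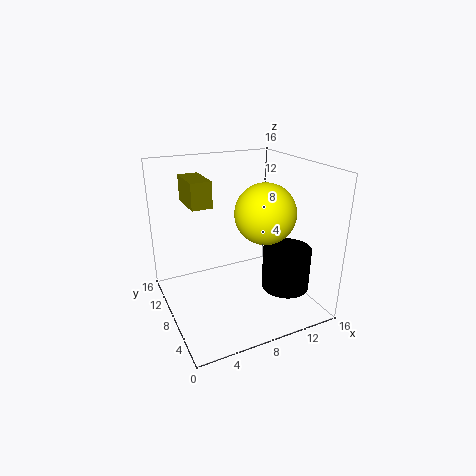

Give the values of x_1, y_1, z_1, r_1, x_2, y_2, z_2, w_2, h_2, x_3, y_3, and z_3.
x_1 = 11.5; y_1 = 3.5; z_1 = 3.5; r_1 = 2.5; x_2 = 2; y_2 = 5; z_2 = 13; w_2 = 2; h_2 = 2.5; x_3 = 9; y_3 = 4; z_3 = 12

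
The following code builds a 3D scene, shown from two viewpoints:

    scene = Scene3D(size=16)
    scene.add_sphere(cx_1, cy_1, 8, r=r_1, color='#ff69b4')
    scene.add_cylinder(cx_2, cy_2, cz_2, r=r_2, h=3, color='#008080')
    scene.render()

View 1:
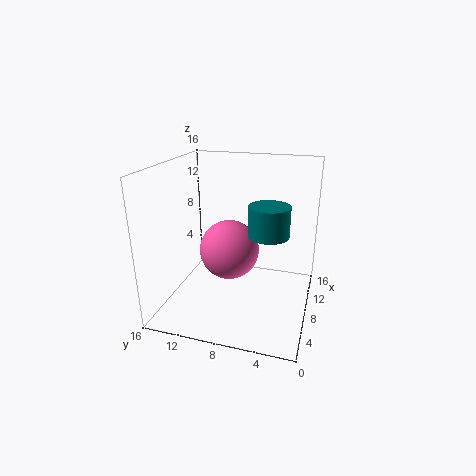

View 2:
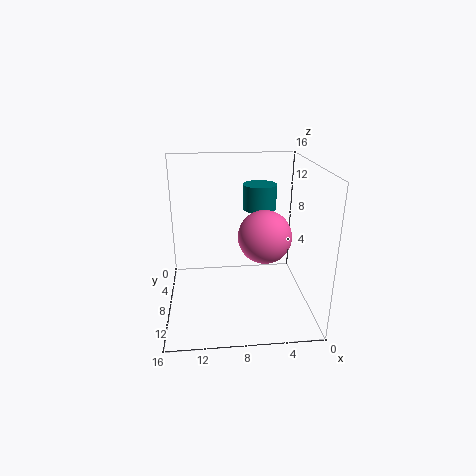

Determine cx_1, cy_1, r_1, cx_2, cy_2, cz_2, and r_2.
cx_1 = 5; cy_1 = 8; r_1 = 3; cx_2 = 5; cy_2 = 4; cz_2 = 10; r_2 = 2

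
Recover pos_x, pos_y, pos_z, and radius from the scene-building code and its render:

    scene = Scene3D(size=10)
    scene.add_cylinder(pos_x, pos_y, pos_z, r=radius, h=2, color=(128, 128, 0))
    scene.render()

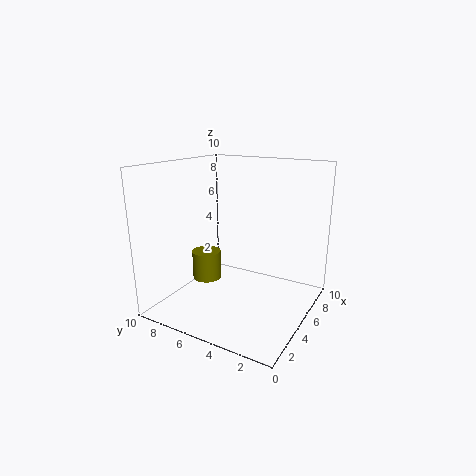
pos_x = 4, pos_y = 7, pos_z = 2, radius = 1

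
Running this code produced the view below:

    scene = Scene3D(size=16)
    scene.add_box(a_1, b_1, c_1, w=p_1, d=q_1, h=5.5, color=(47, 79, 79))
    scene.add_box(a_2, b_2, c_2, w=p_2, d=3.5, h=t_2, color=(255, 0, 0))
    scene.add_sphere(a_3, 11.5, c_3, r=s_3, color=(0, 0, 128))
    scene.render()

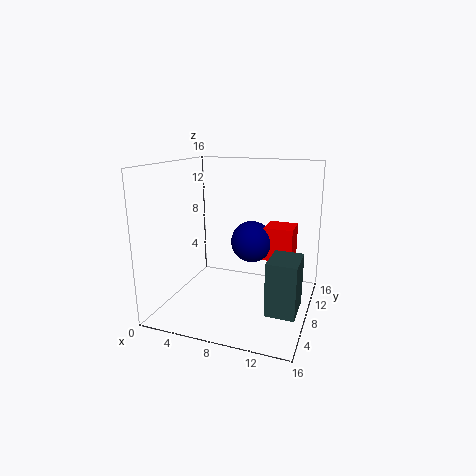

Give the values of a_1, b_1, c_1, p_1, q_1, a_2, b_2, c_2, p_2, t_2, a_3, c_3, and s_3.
a_1 = 12.5; b_1 = 3; c_1 = 2; p_1 = 3; q_1 = 4; a_2 = 10; b_2 = 11; c_2 = 4.5; p_2 = 3.5; t_2 = 4; a_3 = 8.5; c_3 = 6.5; s_3 = 2.5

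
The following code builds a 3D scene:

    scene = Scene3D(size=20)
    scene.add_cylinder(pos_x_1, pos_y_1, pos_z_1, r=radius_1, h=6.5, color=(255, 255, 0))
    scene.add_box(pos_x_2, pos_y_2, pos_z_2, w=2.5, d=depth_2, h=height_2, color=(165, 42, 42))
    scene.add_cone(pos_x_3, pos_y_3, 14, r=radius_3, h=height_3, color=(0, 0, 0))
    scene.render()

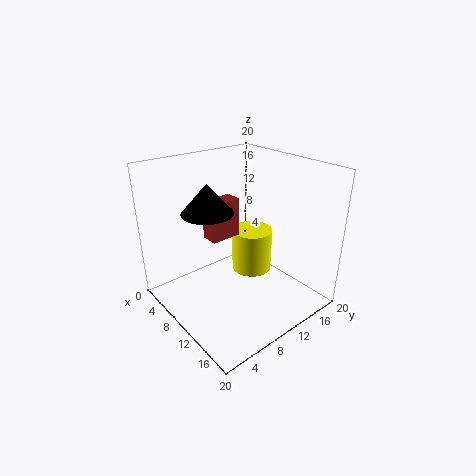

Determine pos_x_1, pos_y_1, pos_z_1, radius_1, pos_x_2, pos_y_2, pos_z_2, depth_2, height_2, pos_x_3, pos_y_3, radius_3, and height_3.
pos_x_1 = 8.5; pos_y_1 = 14; pos_z_1 = 3; radius_1 = 3; pos_x_2 = 6; pos_y_2 = 7; pos_z_2 = 9.5; depth_2 = 4.5; height_2 = 5.5; pos_x_3 = 8; pos_y_3 = 6.5; radius_3 = 3.5; height_3 = 4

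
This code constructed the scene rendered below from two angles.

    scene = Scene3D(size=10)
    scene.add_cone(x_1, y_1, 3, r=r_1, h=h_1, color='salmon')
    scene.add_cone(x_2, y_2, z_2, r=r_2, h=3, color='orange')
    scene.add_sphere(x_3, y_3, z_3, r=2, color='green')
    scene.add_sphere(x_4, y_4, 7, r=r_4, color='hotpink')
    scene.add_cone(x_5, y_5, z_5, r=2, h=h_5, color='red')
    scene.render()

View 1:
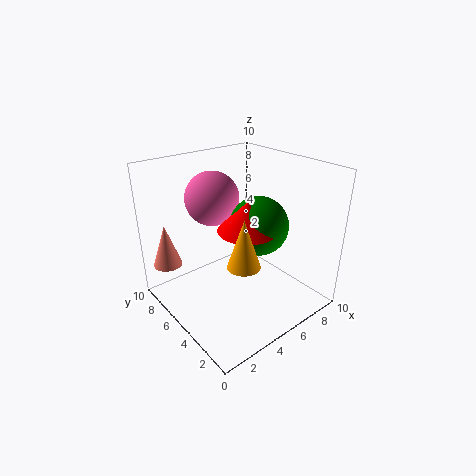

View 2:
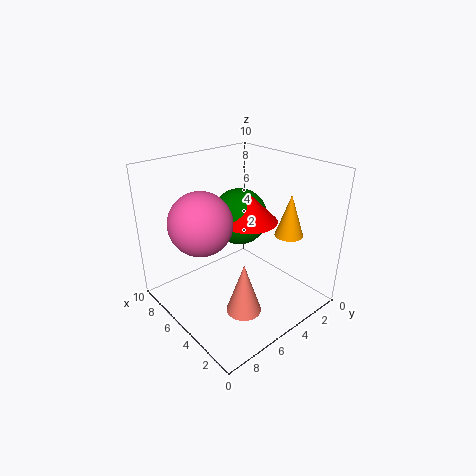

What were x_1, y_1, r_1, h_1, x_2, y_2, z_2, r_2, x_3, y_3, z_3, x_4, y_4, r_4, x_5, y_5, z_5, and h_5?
x_1 = 1
y_1 = 8
r_1 = 1
h_1 = 3
x_2 = 3
y_2 = 2
z_2 = 5
r_2 = 1
x_3 = 6
y_3 = 4
z_3 = 6
x_4 = 5
y_4 = 8
r_4 = 2
x_5 = 5
y_5 = 4
z_5 = 6
h_5 = 2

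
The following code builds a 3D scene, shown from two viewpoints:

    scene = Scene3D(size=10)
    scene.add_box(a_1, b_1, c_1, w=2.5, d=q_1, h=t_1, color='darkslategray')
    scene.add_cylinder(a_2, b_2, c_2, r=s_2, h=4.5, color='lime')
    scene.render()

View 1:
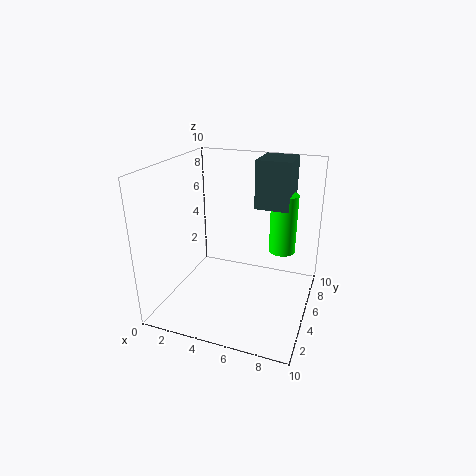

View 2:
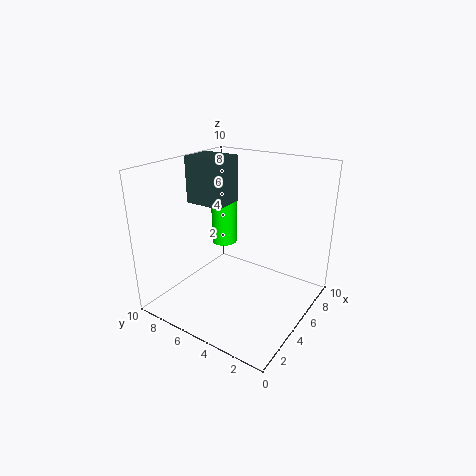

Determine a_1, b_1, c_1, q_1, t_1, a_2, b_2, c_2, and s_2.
a_1 = 5.5; b_1 = 7; c_1 = 6.5; q_1 = 3; t_1 = 3.5; a_2 = 7.5; b_2 = 8; c_2 = 3; s_2 = 1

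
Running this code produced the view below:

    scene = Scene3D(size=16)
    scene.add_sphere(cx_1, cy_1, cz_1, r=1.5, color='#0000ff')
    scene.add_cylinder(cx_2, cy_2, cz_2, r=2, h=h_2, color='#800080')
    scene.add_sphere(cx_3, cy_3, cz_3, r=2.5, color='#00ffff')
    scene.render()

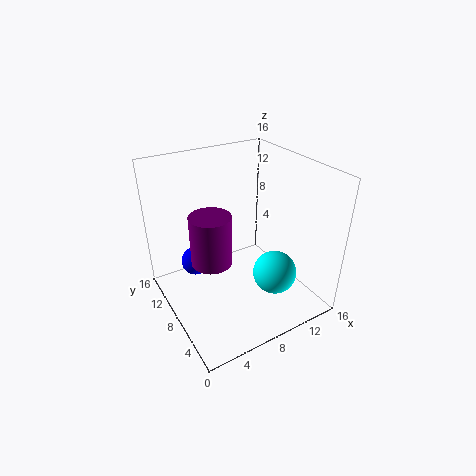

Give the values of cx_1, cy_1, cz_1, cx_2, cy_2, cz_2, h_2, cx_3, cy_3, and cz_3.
cx_1 = 3; cy_1 = 8.5; cz_1 = 6.5; cx_2 = 3.5; cy_2 = 5.5; cz_2 = 8; h_2 = 5; cx_3 = 11.5; cy_3 = 5.5; cz_3 = 3.5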